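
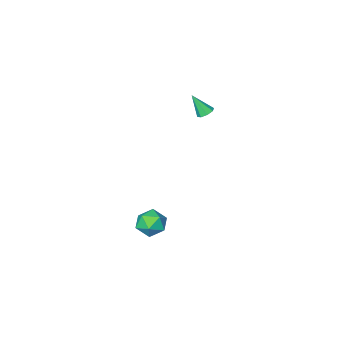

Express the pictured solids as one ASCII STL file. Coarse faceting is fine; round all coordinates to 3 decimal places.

solid 
facet normal -0.352 0.420 -0.836
outer loop
vertex -3.528 -3.649 2.541
vertex -3.973 -3.56 2.773
vertex -3.537 -3.302 2.719
endloop
endfacet
facet normal 0.999 0.035 -0.017
outer loop
vertex -3.528 -3.649 2.541
vertex -3.537 -3.302 2.719
vertex -3.487 -4.14 3.927
endloop
endfacet
facet normal -0.353 0.421 -0.836
outer loop
vertex -3.537 -3.302 2.719
vertex -3.973 -3.56 2.773
vertex -3.801 -3.106 2.929
endloop
endfacet
facet normal 0.726 0.579 0.372
outer loop
vertex -3.537 -3.302 2.719
vertex -3.801 -3.106 2.929
vertex -3.487 -4.14 3.927
endloop
endfacet
facet normal -0.350 0.420 -0.837
outer loop
vertex -3.801 -3.106 2.929
vertex -3.973 -3.56 2.773
vertex -4.167 -3.176 3.047
endloop
endfacet
facet normal 0.091 0.706 0.702
outer loop
vertex -3.801 -3.106 2.929
vertex -4.167 -3.176 3.047
vertex -3.487 -4.14 3.927
endloop
endfacet
facet normal -0.352 0.419 -0.837
outer loop
vertex -4.167 -3.176 3.047
vertex -3.973 -3.56 2.773
vertex -4.418 -3.471 3.005
endloop
endfacet
facet normal -0.528 0.338 0.779
outer loop
vertex -4.167 -3.176 3.047
vertex -4.418 -3.471 3.005
vertex -3.487 -4.14 3.927
endloop
endfacet
facet normal -0.352 0.420 -0.837
outer loop
vertex -4.418 -3.471 3.005
vertex -3.973 -3.56 2.773
vertex -4.41 -3.819 2.827
endloop
endfacet
facet normal -0.772 -0.304 0.559
outer loop
vertex -4.418 -3.471 3.005
vertex -4.41 -3.819 2.827
vertex -3.487 -4.14 3.927
endloop
endfacet
facet normal -0.353 0.421 -0.836
outer loop
vertex -4.41 -3.819 2.827
vertex -3.973 -3.56 2.773
vertex -4.145 -4.014 2.617
endloop
endfacet
facet normal -0.495 -0.853 0.167
outer loop
vertex -4.41 -3.819 2.827
vertex -4.145 -4.014 2.617
vertex -3.487 -4.14 3.927
endloop
endfacet
facet normal -0.351 0.420 -0.837
outer loop
vertex -4.145 -4.014 2.617
vertex -3.973 -3.56 2.773
vertex -3.78 -3.944 2.499
endloop
endfacet
facet normal 0.135 -0.978 -0.162
outer loop
vertex -4.145 -4.014 2.617
vertex -3.78 -3.944 2.499
vertex -3.487 -4.14 3.927
endloop
endfacet
facet normal -0.352 0.420 -0.836
outer loop
vertex -3.78 -3.944 2.499
vertex -3.973 -3.56 2.773
vertex -3.528 -3.649 2.541
endloop
endfacet
facet normal 0.755 -0.611 -0.239
outer loop
vertex -3.78 -3.944 2.499
vertex -3.528 -3.649 2.541
vertex -3.487 -4.14 3.927
endloop
endfacet
facet normal 0.280 0.908 -0.310
outer loop
vertex 0.13 -2.354 -4.671
vertex -0.537 -1.972 -4.155
vertex 0.305 -2.109 -3.796
endloop
endfacet
facet normal 0.836 0.461 -0.296
outer loop
vertex 0.13 -2.354 -4.671
vertex 0.305 -2.109 -3.796
vertex 0.63 -2.91 -4.126
endloop
endfacet
facet normal 0.686 -0.092 -0.722
outer loop
vertex 0.13 -2.354 -4.671
vertex 0.63 -2.91 -4.126
vertex -0.011 -3.268 -4.689
endloop
endfacet
facet normal 0.036 0.014 -0.999
outer loop
vertex 0.13 -2.354 -4.671
vertex -0.011 -3.268 -4.689
vertex -0.732 -2.689 -4.707
endloop
endfacet
facet normal -0.214 0.632 -0.745
outer loop
vertex 0.13 -2.354 -4.671
vertex -0.732 -2.689 -4.707
vertex -0.537 -1.972 -4.155
endloop
endfacet
facet normal 0.904 0.215 0.370
outer loop
vertex 0.63 -2.91 -4.126
vertex 0.305 -2.109 -3.796
vertex 0.272 -2.871 -3.273
endloop
endfacet
facet normal 0.005 0.938 0.347
outer loop
vertex 0.305 -2.109 -3.796
vertex -0.537 -1.972 -4.155
vertex -0.449 -2.292 -3.291
endloop
endfacet
facet normal -0.795 0.491 -0.356
outer loop
vertex -0.537 -1.972 -4.155
vertex -0.732 -2.689 -4.707
vertex -1.09 -2.65 -3.854
endloop
endfacet
facet normal -0.390 -0.510 -0.767
outer loop
vertex -0.732 -2.689 -4.707
vertex -0.011 -3.268 -4.689
vertex -0.765 -3.451 -4.184
endloop
endfacet
facet normal 0.660 -0.680 -0.319
outer loop
vertex -0.011 -3.268 -4.689
vertex 0.63 -2.91 -4.126
vertex 0.077 -3.588 -3.825
endloop
endfacet
facet normal -0.036 -0.014 0.999
outer loop
vertex -0.59 -3.206 -3.309
vertex 0.272 -2.871 -3.273
vertex -0.449 -2.292 -3.291
endloop
endfacet
facet normal -0.686 0.092 0.722
outer loop
vertex -0.59 -3.206 -3.309
vertex -0.449 -2.292 -3.291
vertex -1.09 -2.65 -3.854
endloop
endfacet
facet normal -0.836 -0.461 0.296
outer loop
vertex -0.59 -3.206 -3.309
vertex -1.09 -2.65 -3.854
vertex -0.765 -3.451 -4.184
endloop
endfacet
facet normal -0.280 -0.908 0.310
outer loop
vertex -0.59 -3.206 -3.309
vertex -0.765 -3.451 -4.184
vertex 0.077 -3.588 -3.825
endloop
endfacet
facet normal 0.214 -0.632 0.745
outer loop
vertex -0.59 -3.206 -3.309
vertex 0.077 -3.588 -3.825
vertex 0.272 -2.871 -3.273
endloop
endfacet
facet normal 0.390 0.510 0.767
outer loop
vertex -0.449 -2.292 -3.291
vertex 0.272 -2.871 -3.273
vertex 0.305 -2.109 -3.796
endloop
endfacet
facet normal -0.660 0.680 0.319
outer loop
vertex -1.09 -2.65 -3.854
vertex -0.449 -2.292 -3.291
vertex -0.537 -1.972 -4.155
endloop
endfacet
facet normal -0.904 -0.215 -0.370
outer loop
vertex -0.765 -3.451 -4.184
vertex -1.09 -2.65 -3.854
vertex -0.732 -2.689 -4.707
endloop
endfacet
facet normal -0.005 -0.938 -0.347
outer loop
vertex 0.077 -3.588 -3.825
vertex -0.765 -3.451 -4.184
vertex -0.011 -3.268 -4.689
endloop
endfacet
facet normal 0.795 -0.491 0.356
outer loop
vertex 0.272 -2.871 -3.273
vertex 0.077 -3.588 -3.825
vertex 0.63 -2.91 -4.126
endloop
endfacet

endsolid


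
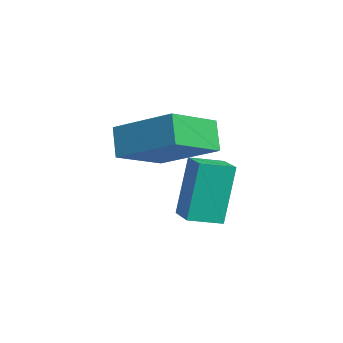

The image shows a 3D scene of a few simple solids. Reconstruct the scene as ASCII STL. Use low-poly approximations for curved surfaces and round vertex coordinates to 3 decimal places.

solid 
facet normal -0.538 0.027 0.843
outer loop
vertex 2.093 1.811 -0.102
vertex 1.201 3.148 -0.715
vertex 0.77 0.56 -0.906
endloop
endfacet
facet normal 0.518 -0.777 0.357
outer loop
vertex 1.319 0.532 -1.765
vertex 2.093 1.811 -0.102
vertex 0.77 0.56 -0.906
endloop
endfacet
facet normal -0.538 0.027 0.843
outer loop
vertex 0.77 0.56 -0.906
vertex 1.201 3.148 -0.715
vertex -0.122 1.897 -1.519
endloop
endfacet
facet normal -0.664 -0.629 -0.404
outer loop
vertex -0.122 1.897 -1.519
vertex 1.319 0.532 -1.765
vertex 0.77 0.56 -0.906
endloop
endfacet
facet normal 0.664 0.629 0.404
outer loop
vertex 2.093 1.811 -0.102
vertex 1.75 3.12 -1.574
vertex 1.201 3.148 -0.715
endloop
endfacet
facet normal 0.518 -0.777 0.357
outer loop
vertex 2.642 1.783 -0.961
vertex 2.093 1.811 -0.102
vertex 1.319 0.532 -1.765
endloop
endfacet
facet normal 0.664 0.629 0.404
outer loop
vertex 2.642 1.783 -0.961
vertex 1.75 3.12 -1.574
vertex 2.093 1.811 -0.102
endloop
endfacet
facet normal -0.518 0.777 -0.357
outer loop
vertex 1.201 3.148 -0.715
vertex 1.75 3.12 -1.574
vertex -0.122 1.897 -1.519
endloop
endfacet
facet normal -0.664 -0.629 -0.404
outer loop
vertex 0.427 1.869 -2.378
vertex 1.319 0.532 -1.765
vertex -0.122 1.897 -1.519
endloop
endfacet
facet normal -0.518 0.777 -0.357
outer loop
vertex -0.122 1.897 -1.519
vertex 1.75 3.12 -1.574
vertex 0.427 1.869 -2.378
endloop
endfacet
facet normal 0.538 -0.027 -0.843
outer loop
vertex 0.427 1.869 -2.378
vertex 2.642 1.783 -0.961
vertex 1.319 0.532 -1.765
endloop
endfacet
facet normal 0.538 -0.027 -0.843
outer loop
vertex 1.75 3.12 -1.574
vertex 2.642 1.783 -0.961
vertex 0.427 1.869 -2.378
endloop
endfacet
facet normal -0.988 -0.042 -0.145
outer loop
vertex 0.207 2.638 -2.301
vertex 0.196 3.606 -2.507
vertex 0.497 2.246 -4.158
endloop
endfacet
facet normal 0.011 -0.978 0.208
outer loop
vertex 1.624 2.294 -3.993
vertex 0.207 2.638 -2.301
vertex 0.497 2.246 -4.158
endloop
endfacet
facet normal -0.988 -0.042 -0.145
outer loop
vertex 0.497 2.246 -4.158
vertex 0.196 3.606 -2.507
vertex 0.486 3.214 -4.364
endloop
endfacet
facet normal 0.150 -0.204 -0.967
outer loop
vertex 0.486 3.214 -4.364
vertex 1.624 2.294 -3.993
vertex 0.497 2.246 -4.158
endloop
endfacet
facet normal -0.150 0.204 0.967
outer loop
vertex 0.207 2.638 -2.301
vertex 1.323 3.654 -2.342
vertex 0.196 3.606 -2.507
endloop
endfacet
facet normal 0.011 -0.978 0.208
outer loop
vertex 1.334 2.686 -2.136
vertex 0.207 2.638 -2.301
vertex 1.624 2.294 -3.993
endloop
endfacet
facet normal -0.150 0.204 0.967
outer loop
vertex 1.334 2.686 -2.136
vertex 1.323 3.654 -2.342
vertex 0.207 2.638 -2.301
endloop
endfacet
facet normal -0.011 0.978 -0.208
outer loop
vertex 0.196 3.606 -2.507
vertex 1.323 3.654 -2.342
vertex 0.486 3.214 -4.364
endloop
endfacet
facet normal 0.150 -0.204 -0.967
outer loop
vertex 1.613 3.262 -4.199
vertex 1.624 2.294 -3.993
vertex 0.486 3.214 -4.364
endloop
endfacet
facet normal -0.011 0.978 -0.208
outer loop
vertex 0.486 3.214 -4.364
vertex 1.323 3.654 -2.342
vertex 1.613 3.262 -4.199
endloop
endfacet
facet normal 0.988 0.042 0.145
outer loop
vertex 1.613 3.262 -4.199
vertex 1.334 2.686 -2.136
vertex 1.624 2.294 -3.993
endloop
endfacet
facet normal 0.988 0.042 0.145
outer loop
vertex 1.323 3.654 -2.342
vertex 1.334 2.686 -2.136
vertex 1.613 3.262 -4.199
endloop
endfacet

endsolid


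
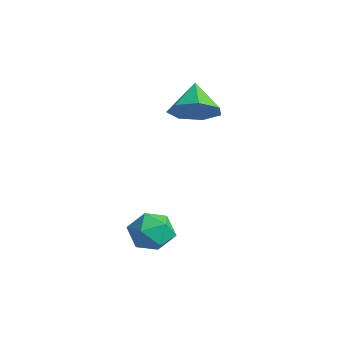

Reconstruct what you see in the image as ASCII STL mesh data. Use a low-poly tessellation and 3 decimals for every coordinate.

solid 
facet normal 0.652 -0.368 -0.663
outer loop
vertex -2.475 2.963 1.822
vertex -3.116 2.426 1.489
vertex -2.898 3.263 1.239
endloop
endfacet
facet normal 0.096 0.912 0.400
outer loop
vertex -2.475 2.963 1.822
vertex -2.898 3.263 1.239
vertex -3.944 2.894 2.331
endloop
endfacet
facet normal 0.653 -0.368 -0.662
outer loop
vertex -2.898 3.263 1.239
vertex -3.116 2.426 1.489
vertex -3.485 2.933 0.844
endloop
endfacet
facet normal -0.430 0.896 -0.109
outer loop
vertex -2.898 3.263 1.239
vertex -3.485 2.933 0.844
vertex -3.944 2.894 2.331
endloop
endfacet
facet normal 0.653 -0.368 -0.662
outer loop
vertex -3.485 2.933 0.844
vertex -3.116 2.426 1.489
vertex -3.794 2.221 0.935
endloop
endfacet
facet normal -0.896 0.355 -0.267
outer loop
vertex -3.485 2.933 0.844
vertex -3.794 2.221 0.935
vertex -3.944 2.894 2.331
endloop
endfacet
facet normal 0.652 -0.368 -0.662
outer loop
vertex -3.794 2.221 0.935
vertex -3.116 2.426 1.489
vertex -3.592 1.664 1.444
endloop
endfacet
facet normal -0.952 -0.304 0.045
outer loop
vertex -3.794 2.221 0.935
vertex -3.592 1.664 1.444
vertex -3.944 2.894 2.331
endloop
endfacet
facet normal 0.652 -0.368 -0.662
outer loop
vertex -3.592 1.664 1.444
vertex -3.116 2.426 1.489
vertex -3.031 1.681 1.987
endloop
endfacet
facet normal -0.555 -0.585 0.591
outer loop
vertex -3.592 1.664 1.444
vertex -3.031 1.681 1.987
vertex -3.944 2.894 2.331
endloop
endfacet
facet normal 0.652 -0.368 -0.662
outer loop
vertex -3.031 1.681 1.987
vertex -3.116 2.426 1.489
vertex -2.534 2.259 2.155
endloop
endfacet
facet normal -0.004 -0.276 0.961
outer loop
vertex -3.031 1.681 1.987
vertex -2.534 2.259 2.155
vertex -3.944 2.894 2.331
endloop
endfacet
facet normal 0.652 -0.368 -0.662
outer loop
vertex -2.534 2.259 2.155
vertex -3.116 2.426 1.489
vertex -2.475 2.963 1.822
endloop
endfacet
facet normal 0.285 0.390 0.875
outer loop
vertex -2.534 2.259 2.155
vertex -2.475 2.963 1.822
vertex -3.944 2.894 2.331
endloop
endfacet
facet normal -0.605 0.322 0.728
outer loop
vertex 0.285 -0.353 -0.785
vertex -0.263 -0.873 -1.01
vertex 0.276 -1.077 -0.472
endloop
endfacet
facet normal 0.081 0.395 0.915
outer loop
vertex 0.285 -0.353 -0.785
vertex 0.276 -1.077 -0.472
vertex 0.962 -0.744 -0.676
endloop
endfacet
facet normal 0.398 0.810 0.430
outer loop
vertex 0.285 -0.353 -0.785
vertex 0.962 -0.744 -0.676
vertex 0.846 -0.334 -1.34
endloop
endfacet
facet normal -0.090 0.994 -0.057
outer loop
vertex 0.285 -0.353 -0.785
vertex 0.846 -0.334 -1.34
vertex 0.089 -0.414 -1.547
endloop
endfacet
facet normal -0.710 0.693 0.127
outer loop
vertex 0.285 -0.353 -0.785
vertex 0.089 -0.414 -1.547
vertex -0.263 -0.873 -1.01
endloop
endfacet
facet normal 0.385 -0.249 0.889
outer loop
vertex 0.962 -0.744 -0.676
vertex 0.276 -1.077 -0.472
vertex 0.831 -1.506 -0.833
endloop
endfacet
facet normal -0.723 -0.366 0.586
outer loop
vertex 0.276 -1.077 -0.472
vertex -0.263 -0.873 -1.01
vertex 0.074 -1.586 -1.04
endloop
endfacet
facet normal -0.893 0.233 -0.386
outer loop
vertex -0.263 -0.873 -1.01
vertex 0.089 -0.414 -1.547
vertex -0.042 -1.176 -1.704
endloop
endfacet
facet normal 0.111 0.720 -0.685
outer loop
vertex 0.089 -0.414 -1.547
vertex 0.846 -0.334 -1.34
vertex 0.644 -0.843 -1.908
endloop
endfacet
facet normal 0.901 0.422 0.103
outer loop
vertex 0.846 -0.334 -1.34
vertex 0.962 -0.744 -0.676
vertex 1.183 -1.047 -1.37
endloop
endfacet
facet normal 0.090 -0.994 0.057
outer loop
vertex 0.635 -1.567 -1.595
vertex 0.831 -1.506 -0.833
vertex 0.074 -1.586 -1.04
endloop
endfacet
facet normal -0.398 -0.810 -0.430
outer loop
vertex 0.635 -1.567 -1.595
vertex 0.074 -1.586 -1.04
vertex -0.042 -1.176 -1.704
endloop
endfacet
facet normal -0.081 -0.395 -0.915
outer loop
vertex 0.635 -1.567 -1.595
vertex -0.042 -1.176 -1.704
vertex 0.644 -0.843 -1.908
endloop
endfacet
facet normal 0.605 -0.322 -0.728
outer loop
vertex 0.635 -1.567 -1.595
vertex 0.644 -0.843 -1.908
vertex 1.183 -1.047 -1.37
endloop
endfacet
facet normal 0.710 -0.693 -0.127
outer loop
vertex 0.635 -1.567 -1.595
vertex 1.183 -1.047 -1.37
vertex 0.831 -1.506 -0.833
endloop
endfacet
facet normal -0.111 -0.720 0.685
outer loop
vertex 0.074 -1.586 -1.04
vertex 0.831 -1.506 -0.833
vertex 0.276 -1.077 -0.472
endloop
endfacet
facet normal -0.901 -0.422 -0.103
outer loop
vertex -0.042 -1.176 -1.704
vertex 0.074 -1.586 -1.04
vertex -0.263 -0.873 -1.01
endloop
endfacet
facet normal -0.385 0.249 -0.889
outer loop
vertex 0.644 -0.843 -1.908
vertex -0.042 -1.176 -1.704
vertex 0.089 -0.414 -1.547
endloop
endfacet
facet normal 0.723 0.366 -0.586
outer loop
vertex 1.183 -1.047 -1.37
vertex 0.644 -0.843 -1.908
vertex 0.846 -0.334 -1.34
endloop
endfacet
facet normal 0.893 -0.233 0.386
outer loop
vertex 0.831 -1.506 -0.833
vertex 1.183 -1.047 -1.37
vertex 0.962 -0.744 -0.676
endloop
endfacet

endsolid


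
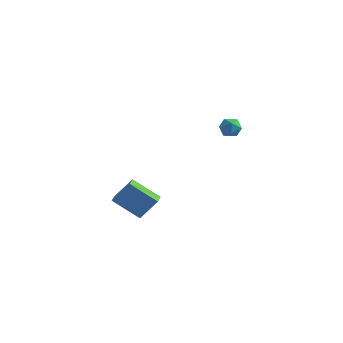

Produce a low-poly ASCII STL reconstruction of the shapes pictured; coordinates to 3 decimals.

solid 
facet normal -0.032 0.919 0.392
outer loop
vertex 0.406 3.476 3.681
vertex -0.175 3.325 3.987
vertex 0.41 3.212 4.3
endloop
endfacet
facet normal 0.643 0.706 0.297
outer loop
vertex 0.406 3.476 3.681
vertex 0.41 3.212 4.3
vertex 0.854 3.001 3.841
endloop
endfacet
facet normal 0.731 0.556 -0.395
outer loop
vertex 0.406 3.476 3.681
vertex 0.854 3.001 3.841
vertex 0.545 2.983 3.244
endloop
endfacet
facet normal 0.111 0.677 -0.728
outer loop
vertex 0.406 3.476 3.681
vertex 0.545 2.983 3.244
vertex -0.091 3.184 3.334
endloop
endfacet
facet normal -0.361 0.901 -0.241
outer loop
vertex 0.406 3.476 3.681
vertex -0.091 3.184 3.334
vertex -0.175 3.325 3.987
endloop
endfacet
facet normal 0.738 0.104 0.666
outer loop
vertex 0.854 3.001 3.841
vertex 0.41 3.212 4.3
vertex 0.551 2.556 4.246
endloop
endfacet
facet normal -0.353 0.449 0.821
outer loop
vertex 0.41 3.212 4.3
vertex -0.175 3.325 3.987
vertex -0.085 2.757 4.336
endloop
endfacet
facet normal -0.886 0.417 -0.204
outer loop
vertex -0.175 3.325 3.987
vertex -0.091 3.184 3.334
vertex -0.394 2.739 3.739
endloop
endfacet
facet normal -0.123 0.055 -0.991
outer loop
vertex -0.091 3.184 3.334
vertex 0.545 2.983 3.244
vertex 0.05 2.528 3.28
endloop
endfacet
facet normal 0.881 -0.138 -0.452
outer loop
vertex 0.545 2.983 3.244
vertex 0.854 3.001 3.841
vertex 0.635 2.415 3.593
endloop
endfacet
facet normal -0.111 -0.677 0.728
outer loop
vertex 0.054 2.264 3.899
vertex 0.551 2.556 4.246
vertex -0.085 2.757 4.336
endloop
endfacet
facet normal -0.731 -0.556 0.395
outer loop
vertex 0.054 2.264 3.899
vertex -0.085 2.757 4.336
vertex -0.394 2.739 3.739
endloop
endfacet
facet normal -0.643 -0.706 -0.297
outer loop
vertex 0.054 2.264 3.899
vertex -0.394 2.739 3.739
vertex 0.05 2.528 3.28
endloop
endfacet
facet normal 0.032 -0.919 -0.392
outer loop
vertex 0.054 2.264 3.899
vertex 0.05 2.528 3.28
vertex 0.635 2.415 3.593
endloop
endfacet
facet normal 0.361 -0.901 0.241
outer loop
vertex 0.054 2.264 3.899
vertex 0.635 2.415 3.593
vertex 0.551 2.556 4.246
endloop
endfacet
facet normal 0.123 -0.055 0.991
outer loop
vertex -0.085 2.757 4.336
vertex 0.551 2.556 4.246
vertex 0.41 3.212 4.3
endloop
endfacet
facet normal -0.881 0.138 0.452
outer loop
vertex -0.394 2.739 3.739
vertex -0.085 2.757 4.336
vertex -0.175 3.325 3.987
endloop
endfacet
facet normal -0.738 -0.104 -0.666
outer loop
vertex 0.05 2.528 3.28
vertex -0.394 2.739 3.739
vertex -0.091 3.184 3.334
endloop
endfacet
facet normal 0.353 -0.449 -0.821
outer loop
vertex 0.635 2.415 3.593
vertex 0.05 2.528 3.28
vertex 0.545 2.983 3.244
endloop
endfacet
facet normal 0.886 -0.417 0.204
outer loop
vertex 0.551 2.556 4.246
vertex 0.635 2.415 3.593
vertex 0.854 3.001 3.841
endloop
endfacet
facet normal -0.436 -0.449 -0.780
outer loop
vertex -0.936 -4.812 0.766
vertex -1.653 -3.771 0.567
vertex 0.296 -4.165 -0.295
endloop
endfacet
facet normal 0.561 -0.813 0.155
outer loop
vertex 0.893 -3.549 0.773
vertex -0.936 -4.812 0.766
vertex 0.296 -4.165 -0.295
endloop
endfacet
facet normal -0.436 -0.450 -0.780
outer loop
vertex 0.296 -4.165 -0.295
vertex -1.653 -3.771 0.567
vertex -0.422 -3.124 -0.494
endloop
endfacet
facet normal 0.704 0.370 -0.607
outer loop
vertex -0.422 -3.124 -0.494
vertex 0.893 -3.549 0.773
vertex 0.296 -4.165 -0.295
endloop
endfacet
facet normal -0.704 -0.369 0.607
outer loop
vertex -0.936 -4.812 0.766
vertex -1.056 -3.155 1.635
vertex -1.653 -3.771 0.567
endloop
endfacet
facet normal 0.561 -0.813 0.155
outer loop
vertex -0.338 -4.196 1.834
vertex -0.936 -4.812 0.766
vertex 0.893 -3.549 0.773
endloop
endfacet
facet normal -0.704 -0.369 0.607
outer loop
vertex -0.338 -4.196 1.834
vertex -1.056 -3.155 1.635
vertex -0.936 -4.812 0.766
endloop
endfacet
facet normal -0.561 0.813 -0.155
outer loop
vertex -1.653 -3.771 0.567
vertex -1.056 -3.155 1.635
vertex -0.422 -3.124 -0.494
endloop
endfacet
facet normal 0.704 0.369 -0.607
outer loop
vertex 0.176 -2.508 0.574
vertex 0.893 -3.549 0.773
vertex -0.422 -3.124 -0.494
endloop
endfacet
facet normal -0.561 0.813 -0.155
outer loop
vertex -0.422 -3.124 -0.494
vertex -1.056 -3.155 1.635
vertex 0.176 -2.508 0.574
endloop
endfacet
facet normal 0.436 0.449 0.780
outer loop
vertex 0.176 -2.508 0.574
vertex -0.338 -4.196 1.834
vertex 0.893 -3.549 0.773
endloop
endfacet
facet normal 0.436 0.450 0.780
outer loop
vertex -1.056 -3.155 1.635
vertex -0.338 -4.196 1.834
vertex 0.176 -2.508 0.574
endloop
endfacet

endsolid


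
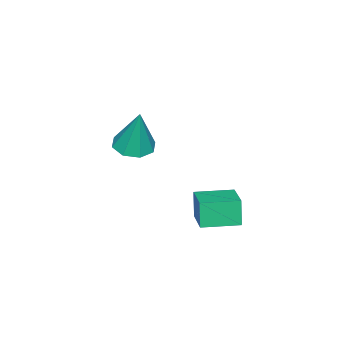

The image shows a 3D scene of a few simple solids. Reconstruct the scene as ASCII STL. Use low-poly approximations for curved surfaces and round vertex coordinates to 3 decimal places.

solid 
facet normal -0.141 -0.234 -0.962
outer loop
vertex -1.248 -1.531 -0.004
vertex -1.822 -2.193 0.241
vertex -1.907 -1.31 0.039
endloop
endfacet
facet normal 0.322 0.941 0.101
outer loop
vertex -1.248 -1.531 -0.004
vertex -1.907 -1.31 0.039
vertex -1.518 -1.687 2.319
endloop
endfacet
facet normal -0.141 -0.234 -0.962
outer loop
vertex -1.907 -1.31 0.039
vertex -1.822 -2.193 0.241
vertex -2.516 -1.606 0.2
endloop
endfacet
facet normal -0.381 0.900 0.214
outer loop
vertex -1.907 -1.31 0.039
vertex -2.516 -1.606 0.2
vertex -1.518 -1.687 2.319
endloop
endfacet
facet normal -0.142 -0.235 -0.962
outer loop
vertex -2.516 -1.606 0.2
vertex -1.822 -2.193 0.241
vertex -2.719 -2.246 0.386
endloop
endfacet
facet normal -0.831 0.381 0.406
outer loop
vertex -2.516 -1.606 0.2
vertex -2.719 -2.246 0.386
vertex -1.518 -1.687 2.319
endloop
endfacet
facet normal -0.142 -0.234 -0.962
outer loop
vertex -2.719 -2.246 0.386
vertex -1.822 -2.193 0.241
vertex -2.397 -2.855 0.487
endloop
endfacet
facet normal -0.765 -0.311 0.565
outer loop
vertex -2.719 -2.246 0.386
vertex -2.397 -2.855 0.487
vertex -1.518 -1.687 2.319
endloop
endfacet
facet normal -0.141 -0.235 -0.962
outer loop
vertex -2.397 -2.855 0.487
vertex -1.822 -2.193 0.241
vertex -1.738 -3.076 0.444
endloop
endfacet
facet normal -0.220 -0.771 0.597
outer loop
vertex -2.397 -2.855 0.487
vertex -1.738 -3.076 0.444
vertex -1.518 -1.687 2.319
endloop
endfacet
facet normal -0.142 -0.235 -0.962
outer loop
vertex -1.738 -3.076 0.444
vertex -1.822 -2.193 0.241
vertex -1.128 -2.78 0.282
endloop
endfacet
facet normal 0.483 -0.730 0.484
outer loop
vertex -1.738 -3.076 0.444
vertex -1.128 -2.78 0.282
vertex -1.518 -1.687 2.319
endloop
endfacet
facet normal -0.141 -0.234 -0.962
outer loop
vertex -1.128 -2.78 0.282
vertex -1.822 -2.193 0.241
vertex -0.925 -2.14 0.097
endloop
endfacet
facet normal 0.933 -0.211 0.292
outer loop
vertex -1.128 -2.78 0.282
vertex -0.925 -2.14 0.097
vertex -1.518 -1.687 2.319
endloop
endfacet
facet normal -0.141 -0.234 -0.962
outer loop
vertex -0.925 -2.14 0.097
vertex -1.822 -2.193 0.241
vertex -1.248 -1.531 -0.004
endloop
endfacet
facet normal 0.866 0.482 0.133
outer loop
vertex -0.925 -2.14 0.097
vertex -1.248 -1.531 -0.004
vertex -1.518 -1.687 2.319
endloop
endfacet
facet normal -0.755 -0.621 -0.210
outer loop
vertex -0.871 1.156 -0.929
vertex -1.898 2.409 -0.945
vertex -0.661 1.313 -2.151
endloop
endfacet
facet normal 0.634 -0.773 0.010
outer loop
vertex 0.478 2.251 -1.835
vertex -0.871 1.156 -0.929
vertex -0.661 1.313 -2.151
endloop
endfacet
facet normal -0.755 -0.622 -0.209
outer loop
vertex -0.661 1.313 -2.151
vertex -1.898 2.409 -0.945
vertex -1.688 2.565 -2.167
endloop
endfacet
facet normal 0.168 0.125 -0.978
outer loop
vertex -1.688 2.565 -2.167
vertex 0.478 2.251 -1.835
vertex -0.661 1.313 -2.151
endloop
endfacet
facet normal -0.168 -0.125 0.978
outer loop
vertex -0.871 1.156 -0.929
vertex -0.759 3.347 -0.629
vertex -1.898 2.409 -0.945
endloop
endfacet
facet normal 0.634 -0.773 0.010
outer loop
vertex 0.268 2.095 -0.613
vertex -0.871 1.156 -0.929
vertex 0.478 2.251 -1.835
endloop
endfacet
facet normal -0.168 -0.125 0.978
outer loop
vertex 0.268 2.095 -0.613
vertex -0.759 3.347 -0.629
vertex -0.871 1.156 -0.929
endloop
endfacet
facet normal -0.634 0.773 -0.010
outer loop
vertex -1.898 2.409 -0.945
vertex -0.759 3.347 -0.629
vertex -1.688 2.565 -2.167
endloop
endfacet
facet normal 0.168 0.125 -0.978
outer loop
vertex -0.549 3.504 -1.851
vertex 0.478 2.251 -1.835
vertex -1.688 2.565 -2.167
endloop
endfacet
facet normal -0.634 0.773 -0.010
outer loop
vertex -1.688 2.565 -2.167
vertex -0.759 3.347 -0.629
vertex -0.549 3.504 -1.851
endloop
endfacet
facet normal 0.755 0.621 0.209
outer loop
vertex -0.549 3.504 -1.851
vertex 0.268 2.095 -0.613
vertex 0.478 2.251 -1.835
endloop
endfacet
facet normal 0.755 0.622 0.210
outer loop
vertex -0.759 3.347 -0.629
vertex 0.268 2.095 -0.613
vertex -0.549 3.504 -1.851
endloop
endfacet

endsolid


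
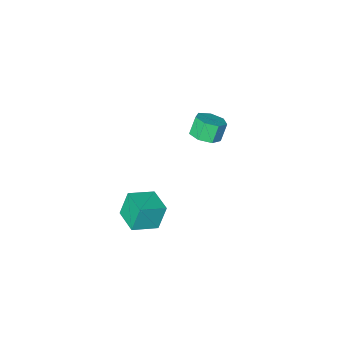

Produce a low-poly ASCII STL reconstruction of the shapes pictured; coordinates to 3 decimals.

solid 
facet normal 0.431 0.150 -0.890
outer loop
vertex -2.819 -1.812 2.936
vertex -3.564 -2.254 2.501
vertex -3.458 -1.313 2.711
endloop
endfacet
facet normal 0.488 0.791 0.370
outer loop
vertex -2.819 -1.812 2.936
vertex -3.458 -1.313 2.711
vertex -3.371 -2.004 4.075
endloop
endfacet
facet normal 0.488 0.791 0.370
outer loop
vertex -3.371 -2.004 4.075
vertex -3.458 -1.313 2.711
vertex -4.01 -1.505 3.85
endloop
endfacet
facet normal -0.431 -0.151 0.890
outer loop
vertex -3.371 -2.004 4.075
vertex -4.01 -1.505 3.85
vertex -4.116 -2.446 3.639
endloop
endfacet
facet normal 0.432 0.150 -0.890
outer loop
vertex -3.458 -1.313 2.711
vertex -3.564 -2.254 2.501
vertex -4.177 -1.522 2.327
endloop
endfacet
facet normal -0.289 0.957 0.021
outer loop
vertex -3.458 -1.313 2.711
vertex -4.177 -1.522 2.327
vertex -4.01 -1.505 3.85
endloop
endfacet
facet normal -0.289 0.957 0.021
outer loop
vertex -4.01 -1.505 3.85
vertex -4.177 -1.522 2.327
vertex -4.729 -1.714 3.466
endloop
endfacet
facet normal -0.431 -0.151 0.890
outer loop
vertex -4.01 -1.505 3.85
vertex -4.729 -1.714 3.466
vertex -4.116 -2.446 3.639
endloop
endfacet
facet normal 0.431 0.150 -0.890
outer loop
vertex -4.177 -1.522 2.327
vertex -3.564 -2.254 2.501
vertex -4.435 -2.283 2.074
endloop
endfacet
facet normal -0.849 0.402 -0.344
outer loop
vertex -4.177 -1.522 2.327
vertex -4.435 -2.283 2.074
vertex -4.729 -1.714 3.466
endloop
endfacet
facet normal -0.849 0.402 -0.344
outer loop
vertex -4.729 -1.714 3.466
vertex -4.435 -2.283 2.074
vertex -4.987 -2.475 3.213
endloop
endfacet
facet normal -0.430 -0.150 0.890
outer loop
vertex -4.729 -1.714 3.466
vertex -4.987 -2.475 3.213
vertex -4.116 -2.446 3.639
endloop
endfacet
facet normal 0.431 0.151 -0.890
outer loop
vertex -4.435 -2.283 2.074
vertex -3.564 -2.254 2.501
vertex -4.037 -3.021 2.142
endloop
endfacet
facet normal -0.768 -0.456 -0.449
outer loop
vertex -4.435 -2.283 2.074
vertex -4.037 -3.021 2.142
vertex -4.987 -2.475 3.213
endloop
endfacet
facet normal -0.768 -0.456 -0.449
outer loop
vertex -4.987 -2.475 3.213
vertex -4.037 -3.021 2.142
vertex -4.589 -3.213 3.281
endloop
endfacet
facet normal -0.430 -0.150 0.890
outer loop
vertex -4.987 -2.475 3.213
vertex -4.589 -3.213 3.281
vertex -4.116 -2.446 3.639
endloop
endfacet
facet normal 0.431 0.151 -0.890
outer loop
vertex -4.037 -3.021 2.142
vertex -3.564 -2.254 2.501
vertex -3.283 -3.182 2.48
endloop
endfacet
facet normal -0.110 -0.970 -0.217
outer loop
vertex -4.037 -3.021 2.142
vertex -3.283 -3.182 2.48
vertex -4.589 -3.213 3.281
endloop
endfacet
facet normal -0.110 -0.970 -0.217
outer loop
vertex -4.589 -3.213 3.281
vertex -3.283 -3.182 2.48
vertex -3.835 -3.374 3.619
endloop
endfacet
facet normal -0.431 -0.150 0.890
outer loop
vertex -4.589 -3.213 3.281
vertex -3.835 -3.374 3.619
vertex -4.116 -2.446 3.639
endloop
endfacet
facet normal 0.431 0.151 -0.890
outer loop
vertex -3.283 -3.182 2.48
vertex -3.564 -2.254 2.501
vertex -2.741 -2.644 2.834
endloop
endfacet
facet normal 0.632 -0.754 0.179
outer loop
vertex -3.283 -3.182 2.48
vertex -2.741 -2.644 2.834
vertex -3.835 -3.374 3.619
endloop
endfacet
facet normal 0.632 -0.754 0.179
outer loop
vertex -3.835 -3.374 3.619
vertex -2.741 -2.644 2.834
vertex -3.293 -2.836 3.973
endloop
endfacet
facet normal -0.432 -0.150 0.889
outer loop
vertex -3.835 -3.374 3.619
vertex -3.293 -2.836 3.973
vertex -4.116 -2.446 3.639
endloop
endfacet
facet normal 0.431 0.149 -0.890
outer loop
vertex -2.741 -2.644 2.834
vertex -3.564 -2.254 2.501
vertex -2.819 -1.812 2.936
endloop
endfacet
facet normal 0.897 0.030 0.440
outer loop
vertex -2.741 -2.644 2.834
vertex -2.819 -1.812 2.936
vertex -3.293 -2.836 3.973
endloop
endfacet
facet normal 0.897 0.030 0.440
outer loop
vertex -3.293 -2.836 3.973
vertex -2.819 -1.812 2.936
vertex -3.371 -2.004 4.075
endloop
endfacet
facet normal -0.432 -0.150 0.889
outer loop
vertex -3.293 -2.836 3.973
vertex -3.371 -2.004 4.075
vertex -4.116 -2.446 3.639
endloop
endfacet
facet normal -0.935 0.133 -0.328
outer loop
vertex 2.106 1.457 3.778
vertex 2.309 3.063 3.849
vertex 2.648 1.456 2.23
endloop
endfacet
facet normal -0.125 -0.991 -0.043
outer loop
vertex 4.191 1.237 2.771
vertex 2.106 1.457 3.778
vertex 2.648 1.456 2.23
endloop
endfacet
facet normal -0.935 0.133 -0.328
outer loop
vertex 2.648 1.456 2.23
vertex 2.309 3.063 3.849
vertex 2.851 3.062 2.301
endloop
endfacet
facet normal 0.331 -0.000 -0.944
outer loop
vertex 2.851 3.062 2.301
vertex 4.191 1.237 2.771
vertex 2.648 1.456 2.23
endloop
endfacet
facet normal -0.331 0.000 0.944
outer loop
vertex 2.106 1.457 3.778
vertex 3.852 2.844 4.39
vertex 2.309 3.063 3.849
endloop
endfacet
facet normal -0.125 -0.991 -0.043
outer loop
vertex 3.649 1.238 4.319
vertex 2.106 1.457 3.778
vertex 4.191 1.237 2.771
endloop
endfacet
facet normal -0.331 0.000 0.944
outer loop
vertex 3.649 1.238 4.319
vertex 3.852 2.844 4.39
vertex 2.106 1.457 3.778
endloop
endfacet
facet normal 0.125 0.991 0.043
outer loop
vertex 2.309 3.063 3.849
vertex 3.852 2.844 4.39
vertex 2.851 3.062 2.301
endloop
endfacet
facet normal 0.331 -0.000 -0.944
outer loop
vertex 4.394 2.843 2.842
vertex 4.191 1.237 2.771
vertex 2.851 3.062 2.301
endloop
endfacet
facet normal 0.125 0.991 0.043
outer loop
vertex 2.851 3.062 2.301
vertex 3.852 2.844 4.39
vertex 4.394 2.843 2.842
endloop
endfacet
facet normal 0.935 -0.133 0.328
outer loop
vertex 4.394 2.843 2.842
vertex 3.649 1.238 4.319
vertex 4.191 1.237 2.771
endloop
endfacet
facet normal 0.935 -0.133 0.328
outer loop
vertex 3.852 2.844 4.39
vertex 3.649 1.238 4.319
vertex 4.394 2.843 2.842
endloop
endfacet

endsolid


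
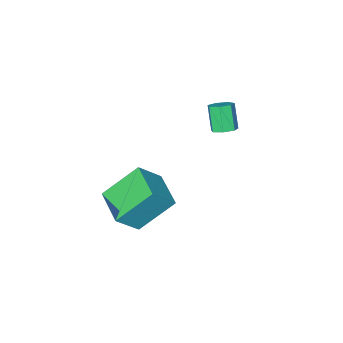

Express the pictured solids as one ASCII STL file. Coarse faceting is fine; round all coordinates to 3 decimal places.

solid 
facet normal -0.671 0.288 0.684
outer loop
vertex 3.48 1.749 -0.218
vertex 3.958 3.456 -0.468
vertex 2.407 1.887 -1.329
endloop
endfacet
facet normal -0.267 -0.954 0.139
outer loop
vertex 3.862 1.264 -2.812
vertex 3.48 1.749 -0.218
vertex 2.407 1.887 -1.329
endloop
endfacet
facet normal -0.671 0.288 0.684
outer loop
vertex 2.407 1.887 -1.329
vertex 3.958 3.456 -0.468
vertex 2.885 3.594 -1.578
endloop
endfacet
facet normal -0.692 0.089 -0.716
outer loop
vertex 2.885 3.594 -1.578
vertex 3.862 1.264 -2.812
vertex 2.407 1.887 -1.329
endloop
endfacet
facet normal 0.692 -0.089 0.716
outer loop
vertex 3.48 1.749 -0.218
vertex 5.413 2.833 -1.951
vertex 3.958 3.456 -0.468
endloop
endfacet
facet normal -0.267 -0.954 0.139
outer loop
vertex 4.935 1.126 -1.702
vertex 3.48 1.749 -0.218
vertex 3.862 1.264 -2.812
endloop
endfacet
facet normal 0.692 -0.089 0.716
outer loop
vertex 4.935 1.126 -1.702
vertex 5.413 2.833 -1.951
vertex 3.48 1.749 -0.218
endloop
endfacet
facet normal 0.267 0.954 -0.139
outer loop
vertex 3.958 3.456 -0.468
vertex 5.413 2.833 -1.951
vertex 2.885 3.594 -1.578
endloop
endfacet
facet normal -0.692 0.089 -0.716
outer loop
vertex 4.34 2.971 -3.062
vertex 3.862 1.264 -2.812
vertex 2.885 3.594 -1.578
endloop
endfacet
facet normal 0.267 0.954 -0.139
outer loop
vertex 2.885 3.594 -1.578
vertex 5.413 2.833 -1.951
vertex 4.34 2.971 -3.062
endloop
endfacet
facet normal 0.670 -0.288 -0.684
outer loop
vertex 4.34 2.971 -3.062
vertex 4.935 1.126 -1.702
vertex 3.862 1.264 -2.812
endloop
endfacet
facet normal 0.671 -0.288 -0.684
outer loop
vertex 5.413 2.833 -1.951
vertex 4.935 1.126 -1.702
vertex 4.34 2.971 -3.062
endloop
endfacet
facet normal 0.200 0.477 -0.856
outer loop
vertex -0.512 1.526 0.013
vertex -0.887 1.967 0.171
vertex -0.299 1.918 0.281
endloop
endfacet
facet normal 0.890 -0.453 -0.044
outer loop
vertex -0.512 1.526 0.013
vertex -0.299 1.918 0.281
vertex -0.779 0.891 1.151
endloop
endfacet
facet normal 0.890 -0.453 -0.044
outer loop
vertex -0.779 0.891 1.151
vertex -0.299 1.918 0.281
vertex -0.566 1.283 1.419
endloop
endfacet
facet normal -0.201 -0.476 0.856
outer loop
vertex -0.779 0.891 1.151
vertex -0.566 1.283 1.419
vertex -1.153 1.333 1.309
endloop
endfacet
facet normal 0.200 0.478 -0.856
outer loop
vertex -0.299 1.918 0.281
vertex -0.887 1.967 0.171
vertex -0.528 2.347 0.467
endloop
endfacet
facet normal 0.875 0.305 0.375
outer loop
vertex -0.299 1.918 0.281
vertex -0.528 2.347 0.467
vertex -0.566 1.283 1.419
endloop
endfacet
facet normal 0.875 0.305 0.375
outer loop
vertex -0.566 1.283 1.419
vertex -0.528 2.347 0.467
vertex -0.795 1.712 1.605
endloop
endfacet
facet normal -0.201 -0.478 0.855
outer loop
vertex -0.566 1.283 1.419
vertex -0.795 1.712 1.605
vertex -1.153 1.333 1.309
endloop
endfacet
facet normal 0.200 0.477 -0.856
outer loop
vertex -0.528 2.347 0.467
vertex -0.887 1.967 0.171
vertex -1.027 2.49 0.43
endloop
endfacet
facet normal 0.201 0.835 0.513
outer loop
vertex -0.528 2.347 0.467
vertex -1.027 2.49 0.43
vertex -0.795 1.712 1.605
endloop
endfacet
facet normal 0.201 0.835 0.513
outer loop
vertex -0.795 1.712 1.605
vertex -1.027 2.49 0.43
vertex -1.294 1.855 1.568
endloop
endfacet
facet normal -0.200 -0.478 0.855
outer loop
vertex -0.795 1.712 1.605
vertex -1.294 1.855 1.568
vertex -1.153 1.333 1.309
endloop
endfacet
facet normal 0.201 0.477 -0.855
outer loop
vertex -1.027 2.49 0.43
vertex -0.887 1.967 0.171
vertex -1.421 2.24 0.198
endloop
endfacet
facet normal -0.623 0.736 0.265
outer loop
vertex -1.027 2.49 0.43
vertex -1.421 2.24 0.198
vertex -1.294 1.855 1.568
endloop
endfacet
facet normal -0.624 0.735 0.264
outer loop
vertex -1.294 1.855 1.568
vertex -1.421 2.24 0.198
vertex -1.687 1.605 1.336
endloop
endfacet
facet normal -0.200 -0.478 0.855
outer loop
vertex -1.294 1.855 1.568
vertex -1.687 1.605 1.336
vertex -1.153 1.333 1.309
endloop
endfacet
facet normal 0.201 0.477 -0.856
outer loop
vertex -1.421 2.24 0.198
vertex -0.887 1.967 0.171
vertex -1.412 1.784 -0.054
endloop
endfacet
facet normal -0.980 0.082 -0.183
outer loop
vertex -1.421 2.24 0.198
vertex -1.412 1.784 -0.054
vertex -1.687 1.605 1.336
endloop
endfacet
facet normal -0.980 0.082 -0.183
outer loop
vertex -1.687 1.605 1.336
vertex -1.412 1.784 -0.054
vertex -1.678 1.149 1.084
endloop
endfacet
facet normal -0.200 -0.477 0.856
outer loop
vertex -1.687 1.605 1.336
vertex -1.678 1.149 1.084
vertex -1.153 1.333 1.309
endloop
endfacet
facet normal 0.200 0.479 -0.855
outer loop
vertex -1.412 1.784 -0.054
vertex -0.887 1.967 0.171
vertex -1.007 1.467 -0.137
endloop
endfacet
facet normal -0.597 -0.633 -0.493
outer loop
vertex -1.412 1.784 -0.054
vertex -1.007 1.467 -0.137
vertex -1.678 1.149 1.084
endloop
endfacet
facet normal -0.597 -0.632 -0.493
outer loop
vertex -1.678 1.149 1.084
vertex -1.007 1.467 -0.137
vertex -1.274 0.832 1.001
endloop
endfacet
facet normal -0.199 -0.478 0.856
outer loop
vertex -1.678 1.149 1.084
vertex -1.274 0.832 1.001
vertex -1.153 1.333 1.309
endloop
endfacet
facet normal 0.202 0.478 -0.855
outer loop
vertex -1.007 1.467 -0.137
vertex -0.887 1.967 0.171
vertex -0.512 1.526 0.013
endloop
endfacet
facet normal 0.235 -0.871 -0.431
outer loop
vertex -1.007 1.467 -0.137
vertex -0.512 1.526 0.013
vertex -1.274 0.832 1.001
endloop
endfacet
facet normal 0.235 -0.871 -0.431
outer loop
vertex -1.274 0.832 1.001
vertex -0.512 1.526 0.013
vertex -0.779 0.891 1.151
endloop
endfacet
facet normal -0.202 -0.477 0.855
outer loop
vertex -1.274 0.832 1.001
vertex -0.779 0.891 1.151
vertex -1.153 1.333 1.309
endloop
endfacet

endsolid


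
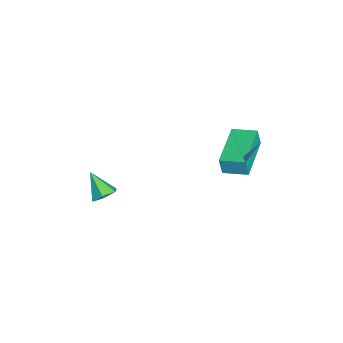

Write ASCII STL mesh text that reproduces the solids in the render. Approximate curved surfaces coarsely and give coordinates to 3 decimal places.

solid 
facet normal -0.974 0.215 0.069
outer loop
vertex 0.765 1.113 4.118
vertex 1.004 2.142 4.29
vertex 0.739 1.254 3.31
endloop
endfacet
facet normal -0.223 -0.961 -0.161
outer loop
vertex 2.716 0.818 3.17
vertex 0.765 1.113 4.118
vertex 0.739 1.254 3.31
endloop
endfacet
facet normal -0.974 0.215 0.069
outer loop
vertex 0.739 1.254 3.31
vertex 1.004 2.142 4.29
vertex 0.978 2.283 3.482
endloop
endfacet
facet normal -0.032 0.172 -0.985
outer loop
vertex 0.978 2.283 3.482
vertex 2.716 0.818 3.17
vertex 0.739 1.254 3.31
endloop
endfacet
facet normal 0.032 -0.172 0.985
outer loop
vertex 0.765 1.113 4.118
vertex 2.981 1.706 4.15
vertex 1.004 2.142 4.29
endloop
endfacet
facet normal -0.223 -0.961 -0.161
outer loop
vertex 2.742 0.677 3.978
vertex 0.765 1.113 4.118
vertex 2.716 0.818 3.17
endloop
endfacet
facet normal 0.032 -0.172 0.985
outer loop
vertex 2.742 0.677 3.978
vertex 2.981 1.706 4.15
vertex 0.765 1.113 4.118
endloop
endfacet
facet normal 0.223 0.961 0.161
outer loop
vertex 1.004 2.142 4.29
vertex 2.981 1.706 4.15
vertex 0.978 2.283 3.482
endloop
endfacet
facet normal -0.032 0.172 -0.985
outer loop
vertex 2.955 1.847 3.342
vertex 2.716 0.818 3.17
vertex 0.978 2.283 3.482
endloop
endfacet
facet normal 0.223 0.961 0.161
outer loop
vertex 0.978 2.283 3.482
vertex 2.981 1.706 4.15
vertex 2.955 1.847 3.342
endloop
endfacet
facet normal 0.974 -0.215 -0.069
outer loop
vertex 2.955 1.847 3.342
vertex 2.742 0.677 3.978
vertex 2.716 0.818 3.17
endloop
endfacet
facet normal 0.974 -0.215 -0.069
outer loop
vertex 2.981 1.706 4.15
vertex 2.742 0.677 3.978
vertex 2.955 1.847 3.342
endloop
endfacet
facet normal 0.462 0.488 -0.740
outer loop
vertex 4.476 -4.123 2.834
vertex 4.097 -3.687 2.885
vertex 4.588 -3.683 3.194
endloop
endfacet
facet normal 0.621 -0.585 0.522
outer loop
vertex 4.476 -4.123 2.834
vertex 4.588 -3.683 3.194
vertex 3.543 -4.273 3.775
endloop
endfacet
facet normal 0.462 0.489 -0.740
outer loop
vertex 4.588 -3.683 3.194
vertex 4.097 -3.687 2.885
vertex 4.209 -3.247 3.246
endloop
endfacet
facet normal 0.376 0.220 0.900
outer loop
vertex 4.588 -3.683 3.194
vertex 4.209 -3.247 3.246
vertex 3.543 -4.273 3.775
endloop
endfacet
facet normal 0.462 0.489 -0.740
outer loop
vertex 4.209 -3.247 3.246
vertex 4.097 -3.687 2.885
vertex 3.718 -3.251 2.937
endloop
endfacet
facet normal -0.423 0.617 0.664
outer loop
vertex 4.209 -3.247 3.246
vertex 3.718 -3.251 2.937
vertex 3.543 -4.273 3.775
endloop
endfacet
facet normal 0.461 0.489 -0.741
outer loop
vertex 3.718 -3.251 2.937
vertex 4.097 -3.687 2.885
vertex 3.606 -3.691 2.577
endloop
endfacet
facet normal -0.977 0.208 0.050
outer loop
vertex 3.718 -3.251 2.937
vertex 3.606 -3.691 2.577
vertex 3.543 -4.273 3.775
endloop
endfacet
facet normal 0.461 0.487 -0.742
outer loop
vertex 3.606 -3.691 2.577
vertex 4.097 -3.687 2.885
vertex 3.984 -4.128 2.525
endloop
endfacet
facet normal -0.733 -0.595 -0.328
outer loop
vertex 3.606 -3.691 2.577
vertex 3.984 -4.128 2.525
vertex 3.543 -4.273 3.775
endloop
endfacet
facet normal 0.461 0.487 -0.742
outer loop
vertex 3.984 -4.128 2.525
vertex 4.097 -3.687 2.885
vertex 4.476 -4.123 2.834
endloop
endfacet
facet normal 0.068 -0.994 -0.091
outer loop
vertex 3.984 -4.128 2.525
vertex 4.476 -4.123 2.834
vertex 3.543 -4.273 3.775
endloop
endfacet

endsolid


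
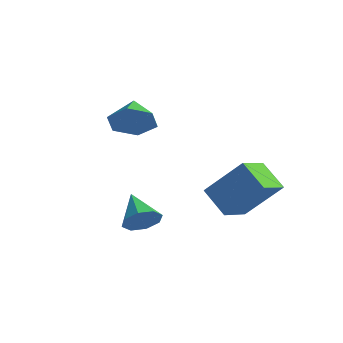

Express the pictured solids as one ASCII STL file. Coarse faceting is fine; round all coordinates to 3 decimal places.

solid 
facet normal 0.806 -0.344 -0.482
outer loop
vertex 2.796 -2.568 -3.601
vertex 2.422 -2.708 -4.126
vertex 2.766 -2.182 -3.926
endloop
endfacet
facet normal 0.182 0.642 0.745
outer loop
vertex 2.796 -2.568 -3.601
vertex 2.766 -2.182 -3.926
vertex 1.398 -2.272 -3.514
endloop
endfacet
facet normal 0.806 -0.343 -0.483
outer loop
vertex 2.766 -2.182 -3.926
vertex 2.422 -2.708 -4.126
vertex 2.534 -2.105 -4.368
endloop
endfacet
facet normal -0.011 0.984 0.177
outer loop
vertex 2.766 -2.182 -3.926
vertex 2.534 -2.105 -4.368
vertex 1.398 -2.272 -3.514
endloop
endfacet
facet normal 0.807 -0.343 -0.481
outer loop
vertex 2.534 -2.105 -4.368
vertex 2.422 -2.708 -4.126
vertex 2.237 -2.381 -4.669
endloop
endfacet
facet normal -0.402 0.837 -0.371
outer loop
vertex 2.534 -2.105 -4.368
vertex 2.237 -2.381 -4.669
vertex 1.398 -2.272 -3.514
endloop
endfacet
facet normal 0.805 -0.345 -0.482
outer loop
vertex 2.237 -2.381 -4.669
vertex 2.422 -2.708 -4.126
vertex 2.047 -2.849 -4.651
endloop
endfacet
facet normal -0.762 0.287 -0.581
outer loop
vertex 2.237 -2.381 -4.669
vertex 2.047 -2.849 -4.651
vertex 1.398 -2.272 -3.514
endloop
endfacet
facet normal 0.805 -0.344 -0.483
outer loop
vertex 2.047 -2.849 -4.651
vertex 2.422 -2.708 -4.126
vertex 2.077 -3.235 -4.326
endloop
endfacet
facet normal -0.880 -0.344 -0.328
outer loop
vertex 2.047 -2.849 -4.651
vertex 2.077 -3.235 -4.326
vertex 1.398 -2.272 -3.514
endloop
endfacet
facet normal 0.805 -0.344 -0.483
outer loop
vertex 2.077 -3.235 -4.326
vertex 2.422 -2.708 -4.126
vertex 2.309 -3.312 -3.884
endloop
endfacet
facet normal -0.686 -0.687 0.241
outer loop
vertex 2.077 -3.235 -4.326
vertex 2.309 -3.312 -3.884
vertex 1.398 -2.272 -3.514
endloop
endfacet
facet normal 0.806 -0.344 -0.482
outer loop
vertex 2.309 -3.312 -3.884
vertex 2.422 -2.708 -4.126
vertex 2.606 -3.036 -3.584
endloop
endfacet
facet normal -0.295 -0.539 0.789
outer loop
vertex 2.309 -3.312 -3.884
vertex 2.606 -3.036 -3.584
vertex 1.398 -2.272 -3.514
endloop
endfacet
facet normal 0.806 -0.345 -0.482
outer loop
vertex 2.606 -3.036 -3.584
vertex 2.422 -2.708 -4.126
vertex 2.796 -2.568 -3.601
endloop
endfacet
facet normal 0.064 0.010 0.998
outer loop
vertex 2.606 -3.036 -3.584
vertex 2.796 -2.568 -3.601
vertex 1.398 -2.272 -3.514
endloop
endfacet
facet normal -0.827 0.050 0.560
outer loop
vertex 3.506 0.47 -2.284
vertex 3.247 1.615 -2.769
vertex 2.572 -0.294 -3.593
endloop
endfacet
facet normal 0.203 -0.902 0.381
outer loop
vertex 3.573 -0.355 -4.271
vertex 3.506 0.47 -2.284
vertex 2.572 -0.294 -3.593
endloop
endfacet
facet normal -0.827 0.051 0.560
outer loop
vertex 2.572 -0.294 -3.593
vertex 3.247 1.615 -2.769
vertex 2.314 0.851 -4.077
endloop
endfacet
facet normal -0.524 -0.429 -0.736
outer loop
vertex 2.314 0.851 -4.077
vertex 3.573 -0.355 -4.271
vertex 2.572 -0.294 -3.593
endloop
endfacet
facet normal 0.524 0.430 0.735
outer loop
vertex 3.506 0.47 -2.284
vertex 4.248 1.554 -3.447
vertex 3.247 1.615 -2.769
endloop
endfacet
facet normal 0.204 -0.902 0.381
outer loop
vertex 4.506 0.409 -2.963
vertex 3.506 0.47 -2.284
vertex 3.573 -0.355 -4.271
endloop
endfacet
facet normal 0.525 0.429 0.735
outer loop
vertex 4.506 0.409 -2.963
vertex 4.248 1.554 -3.447
vertex 3.506 0.47 -2.284
endloop
endfacet
facet normal -0.203 0.902 -0.382
outer loop
vertex 3.247 1.615 -2.769
vertex 4.248 1.554 -3.447
vertex 2.314 0.851 -4.077
endloop
endfacet
facet normal -0.525 -0.430 -0.735
outer loop
vertex 3.314 0.79 -4.756
vertex 3.573 -0.355 -4.271
vertex 2.314 0.851 -4.077
endloop
endfacet
facet normal -0.204 0.902 -0.381
outer loop
vertex 2.314 0.851 -4.077
vertex 4.248 1.554 -3.447
vertex 3.314 0.79 -4.756
endloop
endfacet
facet normal 0.827 -0.050 -0.560
outer loop
vertex 3.314 0.79 -4.756
vertex 4.506 0.409 -2.963
vertex 3.573 -0.355 -4.271
endloop
endfacet
facet normal 0.827 -0.051 -0.560
outer loop
vertex 4.248 1.554 -3.447
vertex 4.506 0.409 -2.963
vertex 3.314 0.79 -4.756
endloop
endfacet
facet normal 0.664 -0.627 -0.408
outer loop
vertex 0.652 -0.729 -0.727
vertex 0.052 -1.041 -1.225
vertex 0.512 -0.387 -1.481
endloop
endfacet
facet normal 0.262 0.896 0.358
outer loop
vertex 0.652 -0.729 -0.727
vertex 0.512 -0.387 -1.481
vertex -0.712 -0.319 -0.755
endloop
endfacet
facet normal 0.663 -0.627 -0.409
outer loop
vertex 0.512 -0.387 -1.481
vertex 0.052 -1.041 -1.225
vertex -0.089 -0.698 -1.979
endloop
endfacet
facet normal -0.168 0.914 -0.369
outer loop
vertex 0.512 -0.387 -1.481
vertex -0.089 -0.698 -1.979
vertex -0.712 -0.319 -0.755
endloop
endfacet
facet normal 0.663 -0.626 -0.409
outer loop
vertex -0.089 -0.698 -1.979
vertex 0.052 -1.041 -1.225
vertex -0.549 -1.353 -1.722
endloop
endfacet
facet normal -0.786 0.352 -0.509
outer loop
vertex -0.089 -0.698 -1.979
vertex -0.549 -1.353 -1.722
vertex -0.712 -0.319 -0.755
endloop
endfacet
facet normal 0.663 -0.628 -0.408
outer loop
vertex -0.549 -1.353 -1.722
vertex 0.052 -1.041 -1.225
vertex -0.409 -1.695 -0.968
endloop
endfacet
facet normal -0.971 -0.226 0.078
outer loop
vertex -0.549 -1.353 -1.722
vertex -0.409 -1.695 -0.968
vertex -0.712 -0.319 -0.755
endloop
endfacet
facet normal 0.663 -0.628 -0.407
outer loop
vertex -0.409 -1.695 -0.968
vertex 0.052 -1.041 -1.225
vertex 0.192 -1.383 -0.47
endloop
endfacet
facet normal -0.541 -0.244 0.805
outer loop
vertex -0.409 -1.695 -0.968
vertex 0.192 -1.383 -0.47
vertex -0.712 -0.319 -0.755
endloop
endfacet
facet normal 0.664 -0.627 -0.407
outer loop
vertex 0.192 -1.383 -0.47
vertex 0.052 -1.041 -1.225
vertex 0.652 -0.729 -0.727
endloop
endfacet
facet normal 0.076 0.318 0.945
outer loop
vertex 0.192 -1.383 -0.47
vertex 0.652 -0.729 -0.727
vertex -0.712 -0.319 -0.755
endloop
endfacet

endsolid


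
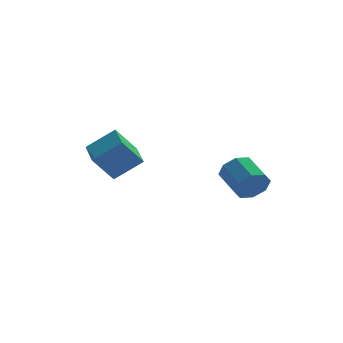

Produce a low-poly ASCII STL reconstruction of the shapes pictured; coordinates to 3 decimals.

solid 
facet normal 0.306 -0.879 -0.366
outer loop
vertex 4.274 -3.344 -2.587
vertex 3.644 -3.207 -3.441
vertex 4.656 -2.956 -3.199
endloop
endfacet
facet normal 0.830 0.057 0.554
outer loop
vertex 4.274 -3.344 -2.587
vertex 4.656 -2.956 -3.199
vertex 3.706 -1.71 -1.905
endloop
endfacet
facet normal 0.831 0.058 0.554
outer loop
vertex 3.706 -1.71 -1.905
vertex 4.656 -2.956 -3.199
vertex 4.087 -1.322 -2.517
endloop
endfacet
facet normal -0.306 0.879 0.367
outer loop
vertex 3.706 -1.71 -1.905
vertex 4.087 -1.322 -2.517
vertex 3.076 -1.573 -2.759
endloop
endfacet
facet normal 0.306 -0.879 -0.366
outer loop
vertex 4.656 -2.956 -3.199
vertex 3.644 -3.207 -3.441
vertex 4.445 -2.715 -3.953
endloop
endfacet
facet normal 0.917 0.376 -0.136
outer loop
vertex 4.656 -2.956 -3.199
vertex 4.445 -2.715 -3.953
vertex 4.087 -1.322 -2.517
endloop
endfacet
facet normal 0.917 0.376 -0.136
outer loop
vertex 4.087 -1.322 -2.517
vertex 4.445 -2.715 -3.953
vertex 3.876 -1.081 -3.271
endloop
endfacet
facet normal -0.306 0.879 0.366
outer loop
vertex 4.087 -1.322 -2.517
vertex 3.876 -1.081 -3.271
vertex 3.076 -1.573 -2.759
endloop
endfacet
facet normal 0.306 -0.879 -0.366
outer loop
vertex 4.445 -2.715 -3.953
vertex 3.644 -3.207 -3.441
vertex 3.765 -2.763 -4.407
endloop
endfacet
facet normal 0.466 0.474 -0.747
outer loop
vertex 4.445 -2.715 -3.953
vertex 3.765 -2.763 -4.407
vertex 3.876 -1.081 -3.271
endloop
endfacet
facet normal 0.466 0.474 -0.747
outer loop
vertex 3.876 -1.081 -3.271
vertex 3.765 -2.763 -4.407
vertex 3.196 -1.128 -3.725
endloop
endfacet
facet normal -0.306 0.879 0.367
outer loop
vertex 3.876 -1.081 -3.271
vertex 3.196 -1.128 -3.725
vertex 3.076 -1.573 -2.759
endloop
endfacet
facet normal 0.305 -0.879 -0.366
outer loop
vertex 3.765 -2.763 -4.407
vertex 3.644 -3.207 -3.441
vertex 3.014 -3.07 -4.295
endloop
endfacet
facet normal -0.258 0.294 -0.920
outer loop
vertex 3.765 -2.763 -4.407
vertex 3.014 -3.07 -4.295
vertex 3.196 -1.128 -3.725
endloop
endfacet
facet normal -0.258 0.294 -0.920
outer loop
vertex 3.196 -1.128 -3.725
vertex 3.014 -3.07 -4.295
vertex 2.446 -1.436 -3.613
endloop
endfacet
facet normal -0.306 0.879 0.367
outer loop
vertex 3.196 -1.128 -3.725
vertex 2.446 -1.436 -3.613
vertex 3.076 -1.573 -2.759
endloop
endfacet
facet normal 0.306 -0.879 -0.367
outer loop
vertex 3.014 -3.07 -4.295
vertex 3.644 -3.207 -3.441
vertex 2.633 -3.458 -3.683
endloop
endfacet
facet normal -0.831 -0.058 -0.554
outer loop
vertex 3.014 -3.07 -4.295
vertex 2.633 -3.458 -3.683
vertex 2.446 -1.436 -3.613
endloop
endfacet
facet normal -0.830 -0.058 -0.555
outer loop
vertex 2.446 -1.436 -3.613
vertex 2.633 -3.458 -3.683
vertex 2.064 -1.824 -3.001
endloop
endfacet
facet normal -0.306 0.879 0.366
outer loop
vertex 2.446 -1.436 -3.613
vertex 2.064 -1.824 -3.001
vertex 3.076 -1.573 -2.759
endloop
endfacet
facet normal 0.306 -0.879 -0.366
outer loop
vertex 2.633 -3.458 -3.683
vertex 3.644 -3.207 -3.441
vertex 2.844 -3.699 -2.929
endloop
endfacet
facet normal -0.917 -0.376 0.136
outer loop
vertex 2.633 -3.458 -3.683
vertex 2.844 -3.699 -2.929
vertex 2.064 -1.824 -3.001
endloop
endfacet
facet normal -0.917 -0.376 0.136
outer loop
vertex 2.064 -1.824 -3.001
vertex 2.844 -3.699 -2.929
vertex 2.275 -2.065 -2.247
endloop
endfacet
facet normal -0.306 0.879 0.366
outer loop
vertex 2.064 -1.824 -3.001
vertex 2.275 -2.065 -2.247
vertex 3.076 -1.573 -2.759
endloop
endfacet
facet normal 0.306 -0.879 -0.367
outer loop
vertex 2.844 -3.699 -2.929
vertex 3.644 -3.207 -3.441
vertex 3.524 -3.652 -2.475
endloop
endfacet
facet normal -0.466 -0.474 0.747
outer loop
vertex 2.844 -3.699 -2.929
vertex 3.524 -3.652 -2.475
vertex 2.275 -2.065 -2.247
endloop
endfacet
facet normal -0.466 -0.474 0.747
outer loop
vertex 2.275 -2.065 -2.247
vertex 3.524 -3.652 -2.475
vertex 2.955 -2.017 -1.793
endloop
endfacet
facet normal -0.306 0.879 0.366
outer loop
vertex 2.275 -2.065 -2.247
vertex 2.955 -2.017 -1.793
vertex 3.076 -1.573 -2.759
endloop
endfacet
facet normal 0.306 -0.879 -0.367
outer loop
vertex 3.524 -3.652 -2.475
vertex 3.644 -3.207 -3.441
vertex 4.274 -3.344 -2.587
endloop
endfacet
facet normal 0.258 -0.294 0.920
outer loop
vertex 3.524 -3.652 -2.475
vertex 4.274 -3.344 -2.587
vertex 2.955 -2.017 -1.793
endloop
endfacet
facet normal 0.258 -0.295 0.920
outer loop
vertex 2.955 -2.017 -1.793
vertex 4.274 -3.344 -2.587
vertex 3.706 -1.71 -1.905
endloop
endfacet
facet normal -0.305 0.879 0.366
outer loop
vertex 2.955 -2.017 -1.793
vertex 3.706 -1.71 -1.905
vertex 3.076 -1.573 -2.759
endloop
endfacet
facet normal -0.601 -0.123 0.790
outer loop
vertex -2.602 2.264 -1.924
vertex -2.739 4.398 -1.696
vertex -4.26 2.292 -3.18
endloop
endfacet
facet normal 0.064 -0.992 -0.106
outer loop
vertex -3.041 2.542 -4.784
vertex -2.602 2.264 -1.924
vertex -4.26 2.292 -3.18
endloop
endfacet
facet normal -0.601 -0.123 0.790
outer loop
vertex -4.26 2.292 -3.18
vertex -2.739 4.398 -1.696
vertex -4.397 4.426 -2.952
endloop
endfacet
facet normal -0.797 0.013 -0.604
outer loop
vertex -4.397 4.426 -2.952
vertex -3.041 2.542 -4.784
vertex -4.26 2.292 -3.18
endloop
endfacet
facet normal 0.797 -0.013 0.604
outer loop
vertex -2.602 2.264 -1.924
vertex -1.52 4.648 -3.3
vertex -2.739 4.398 -1.696
endloop
endfacet
facet normal 0.064 -0.992 -0.106
outer loop
vertex -1.383 2.514 -3.528
vertex -2.602 2.264 -1.924
vertex -3.041 2.542 -4.784
endloop
endfacet
facet normal 0.797 -0.013 0.604
outer loop
vertex -1.383 2.514 -3.528
vertex -1.52 4.648 -3.3
vertex -2.602 2.264 -1.924
endloop
endfacet
facet normal -0.064 0.992 0.106
outer loop
vertex -2.739 4.398 -1.696
vertex -1.52 4.648 -3.3
vertex -4.397 4.426 -2.952
endloop
endfacet
facet normal -0.797 0.013 -0.604
outer loop
vertex -3.178 4.676 -4.556
vertex -3.041 2.542 -4.784
vertex -4.397 4.426 -2.952
endloop
endfacet
facet normal -0.064 0.992 0.106
outer loop
vertex -4.397 4.426 -2.952
vertex -1.52 4.648 -3.3
vertex -3.178 4.676 -4.556
endloop
endfacet
facet normal 0.601 0.123 -0.790
outer loop
vertex -3.178 4.676 -4.556
vertex -1.383 2.514 -3.528
vertex -3.041 2.542 -4.784
endloop
endfacet
facet normal 0.601 0.123 -0.790
outer loop
vertex -1.52 4.648 -3.3
vertex -1.383 2.514 -3.528
vertex -3.178 4.676 -4.556
endloop
endfacet

endsolid


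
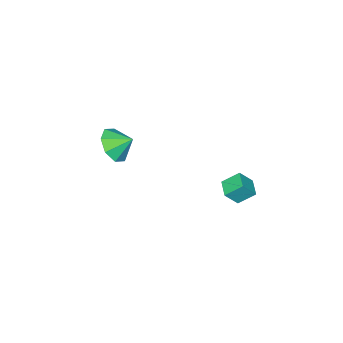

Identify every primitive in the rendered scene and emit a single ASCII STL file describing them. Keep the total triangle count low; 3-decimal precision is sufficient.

solid 
facet normal -0.612 -0.774 0.161
outer loop
vertex -3.662 3.081 2.174
vertex -4.238 3.674 2.838
vertex -4.249 3.383 1.396
endloop
endfacet
facet normal 0.543 -0.559 -0.627
outer loop
vertex -3.662 4.126 1.242
vertex -3.662 3.081 2.174
vertex -4.249 3.383 1.396
endloop
endfacet
facet normal -0.611 -0.775 0.161
outer loop
vertex -4.249 3.383 1.396
vertex -4.238 3.674 2.838
vertex -4.825 3.975 2.061
endloop
endfacet
facet normal -0.575 0.297 -0.762
outer loop
vertex -4.825 3.975 2.061
vertex -3.662 4.126 1.242
vertex -4.249 3.383 1.396
endloop
endfacet
facet normal 0.575 -0.296 0.763
outer loop
vertex -3.662 3.081 2.174
vertex -3.651 4.417 2.684
vertex -4.238 3.674 2.838
endloop
endfacet
facet normal 0.543 -0.559 -0.627
outer loop
vertex -3.075 3.825 2.019
vertex -3.662 3.081 2.174
vertex -3.662 4.126 1.242
endloop
endfacet
facet normal 0.576 -0.296 0.762
outer loop
vertex -3.075 3.825 2.019
vertex -3.651 4.417 2.684
vertex -3.662 3.081 2.174
endloop
endfacet
facet normal -0.543 0.559 0.627
outer loop
vertex -4.238 3.674 2.838
vertex -3.651 4.417 2.684
vertex -4.825 3.975 2.061
endloop
endfacet
facet normal -0.575 0.295 -0.763
outer loop
vertex -4.238 4.719 1.906
vertex -3.662 4.126 1.242
vertex -4.825 3.975 2.061
endloop
endfacet
facet normal -0.543 0.559 0.627
outer loop
vertex -4.825 3.975 2.061
vertex -3.651 4.417 2.684
vertex -4.238 4.719 1.906
endloop
endfacet
facet normal 0.611 0.775 -0.162
outer loop
vertex -4.238 4.719 1.906
vertex -3.075 3.825 2.019
vertex -3.662 4.126 1.242
endloop
endfacet
facet normal 0.611 0.775 -0.160
outer loop
vertex -3.651 4.417 2.684
vertex -3.075 3.825 2.019
vertex -4.238 4.719 1.906
endloop
endfacet
facet normal 0.412 -0.709 -0.572
outer loop
vertex -1.46 -2.641 3.261
vertex -2.144 -2.42 2.495
vertex -1.187 -2.077 2.758
endloop
endfacet
facet normal 0.362 0.517 0.776
outer loop
vertex -1.46 -2.641 3.261
vertex -1.187 -2.077 2.758
vertex -2.596 -1.64 3.125
endloop
endfacet
facet normal 0.412 -0.710 -0.572
outer loop
vertex -1.187 -2.077 2.758
vertex -2.144 -2.42 2.495
vertex -1.474 -1.714 2.101
endloop
endfacet
facet normal 0.357 0.875 0.328
outer loop
vertex -1.187 -2.077 2.758
vertex -1.474 -1.714 2.101
vertex -2.596 -1.64 3.125
endloop
endfacet
facet normal 0.411 -0.709 -0.573
outer loop
vertex -1.474 -1.714 2.101
vertex -2.144 -2.42 2.495
vertex -2.154 -1.764 1.675
endloop
endfacet
facet normal -0.017 0.996 -0.090
outer loop
vertex -1.474 -1.714 2.101
vertex -2.154 -1.764 1.675
vertex -2.596 -1.64 3.125
endloop
endfacet
facet normal 0.412 -0.709 -0.572
outer loop
vertex -2.154 -1.764 1.675
vertex -2.144 -2.42 2.495
vertex -2.827 -2.199 1.73
endloop
endfacet
facet normal -0.541 0.808 -0.234
outer loop
vertex -2.154 -1.764 1.675
vertex -2.827 -2.199 1.73
vertex -2.596 -1.64 3.125
endloop
endfacet
facet normal 0.412 -0.709 -0.572
outer loop
vertex -2.827 -2.199 1.73
vertex -2.144 -2.42 2.495
vertex -3.101 -2.763 2.232
endloop
endfacet
facet normal -0.906 0.423 -0.019
outer loop
vertex -2.827 -2.199 1.73
vertex -3.101 -2.763 2.232
vertex -2.596 -1.64 3.125
endloop
endfacet
facet normal 0.412 -0.709 -0.572
outer loop
vertex -3.101 -2.763 2.232
vertex -2.144 -2.42 2.495
vertex -2.813 -3.126 2.889
endloop
endfacet
facet normal -0.901 0.063 0.430
outer loop
vertex -3.101 -2.763 2.232
vertex -2.813 -3.126 2.889
vertex -2.596 -1.64 3.125
endloop
endfacet
facet normal 0.411 -0.709 -0.572
outer loop
vertex -2.813 -3.126 2.889
vertex -2.144 -2.42 2.495
vertex -2.134 -3.076 3.315
endloop
endfacet
facet normal -0.528 -0.058 0.848
outer loop
vertex -2.813 -3.126 2.889
vertex -2.134 -3.076 3.315
vertex -2.596 -1.64 3.125
endloop
endfacet
facet normal 0.412 -0.709 -0.572
outer loop
vertex -2.134 -3.076 3.315
vertex -2.144 -2.42 2.495
vertex -1.46 -2.641 3.261
endloop
endfacet
facet normal -0.004 0.130 0.992
outer loop
vertex -2.134 -3.076 3.315
vertex -1.46 -2.641 3.261
vertex -2.596 -1.64 3.125
endloop
endfacet

endsolid


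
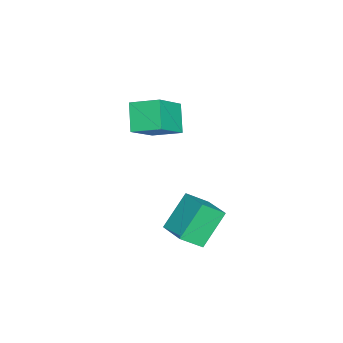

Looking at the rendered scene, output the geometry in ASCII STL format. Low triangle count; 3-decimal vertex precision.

solid 
facet normal -0.690 0.286 -0.665
outer loop
vertex -5.047 0.215 0.851
vertex -4.968 1.61 1.369
vertex -3.928 0.532 -0.173
endloop
endfacet
facet normal -0.053 -0.936 -0.348
outer loop
vertex -2.432 -0.09 1.271
vertex -5.047 0.215 0.851
vertex -3.928 0.532 -0.173
endloop
endfacet
facet normal -0.689 0.287 -0.665
outer loop
vertex -3.928 0.532 -0.173
vertex -4.968 1.61 1.369
vertex -3.848 1.927 0.346
endloop
endfacet
facet normal 0.722 0.204 -0.661
outer loop
vertex -3.848 1.927 0.346
vertex -2.432 -0.09 1.271
vertex -3.928 0.532 -0.173
endloop
endfacet
facet normal -0.722 -0.204 0.660
outer loop
vertex -5.047 0.215 0.851
vertex -3.472 0.988 2.813
vertex -4.968 1.61 1.369
endloop
endfacet
facet normal -0.053 -0.936 -0.348
outer loop
vertex -3.552 -0.407 2.294
vertex -5.047 0.215 0.851
vertex -2.432 -0.09 1.271
endloop
endfacet
facet normal -0.723 -0.204 0.660
outer loop
vertex -3.552 -0.407 2.294
vertex -3.472 0.988 2.813
vertex -5.047 0.215 0.851
endloop
endfacet
facet normal 0.053 0.936 0.348
outer loop
vertex -4.968 1.61 1.369
vertex -3.472 0.988 2.813
vertex -3.848 1.927 0.346
endloop
endfacet
facet normal 0.723 0.204 -0.660
outer loop
vertex -2.353 1.305 1.789
vertex -2.432 -0.09 1.271
vertex -3.848 1.927 0.346
endloop
endfacet
facet normal 0.053 0.936 0.348
outer loop
vertex -3.848 1.927 0.346
vertex -3.472 0.988 2.813
vertex -2.353 1.305 1.789
endloop
endfacet
facet normal 0.689 -0.286 0.666
outer loop
vertex -2.353 1.305 1.789
vertex -3.552 -0.407 2.294
vertex -2.432 -0.09 1.271
endloop
endfacet
facet normal 0.690 -0.287 0.665
outer loop
vertex -3.472 0.988 2.813
vertex -3.552 -0.407 2.294
vertex -2.353 1.305 1.789
endloop
endfacet
facet normal -0.600 0.371 0.709
outer loop
vertex -0.018 2.865 -0.253
vertex 1.011 3.795 0.131
vertex -0.507 3.772 -1.141
endloop
endfacet
facet normal -0.715 -0.646 -0.267
outer loop
vertex 0.669 3.045 -2.531
vertex -0.018 2.865 -0.253
vertex -0.507 3.772 -1.141
endloop
endfacet
facet normal -0.600 0.371 0.709
outer loop
vertex -0.507 3.772 -1.141
vertex 1.011 3.795 0.131
vertex 0.523 4.702 -0.757
endloop
endfacet
facet normal -0.359 0.667 -0.653
outer loop
vertex 0.523 4.702 -0.757
vertex 0.669 3.045 -2.531
vertex -0.507 3.772 -1.141
endloop
endfacet
facet normal 0.359 -0.667 0.653
outer loop
vertex -0.018 2.865 -0.253
vertex 2.187 3.068 -1.259
vertex 1.011 3.795 0.131
endloop
endfacet
facet normal -0.715 -0.646 -0.267
outer loop
vertex 1.157 2.138 -1.643
vertex -0.018 2.865 -0.253
vertex 0.669 3.045 -2.531
endloop
endfacet
facet normal 0.359 -0.667 0.653
outer loop
vertex 1.157 2.138 -1.643
vertex 2.187 3.068 -1.259
vertex -0.018 2.865 -0.253
endloop
endfacet
facet normal 0.715 0.646 0.267
outer loop
vertex 1.011 3.795 0.131
vertex 2.187 3.068 -1.259
vertex 0.523 4.702 -0.757
endloop
endfacet
facet normal -0.359 0.667 -0.653
outer loop
vertex 1.698 3.975 -2.147
vertex 0.669 3.045 -2.531
vertex 0.523 4.702 -0.757
endloop
endfacet
facet normal 0.715 0.646 0.266
outer loop
vertex 0.523 4.702 -0.757
vertex 2.187 3.068 -1.259
vertex 1.698 3.975 -2.147
endloop
endfacet
facet normal 0.600 -0.371 -0.709
outer loop
vertex 1.698 3.975 -2.147
vertex 1.157 2.138 -1.643
vertex 0.669 3.045 -2.531
endloop
endfacet
facet normal 0.599 -0.371 -0.709
outer loop
vertex 2.187 3.068 -1.259
vertex 1.157 2.138 -1.643
vertex 1.698 3.975 -2.147
endloop
endfacet

endsolid


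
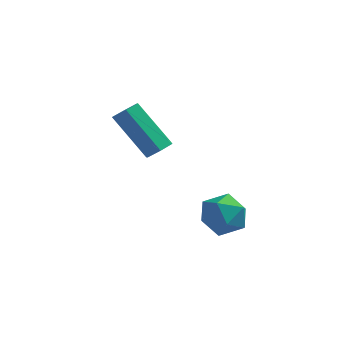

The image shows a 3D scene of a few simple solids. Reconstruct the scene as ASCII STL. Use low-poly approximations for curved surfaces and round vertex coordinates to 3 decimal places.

solid 
facet normal -0.498 0.735 0.460
outer loop
vertex 3.372 1.266 -2.258
vertex 2.912 0.64 -1.755
vertex 3.711 0.987 -1.444
endloop
endfacet
facet normal 0.153 0.953 0.263
outer loop
vertex 3.372 1.266 -2.258
vertex 3.711 0.987 -1.444
vertex 4.277 1.096 -2.168
endloop
endfacet
facet normal 0.208 0.871 -0.445
outer loop
vertex 3.372 1.266 -2.258
vertex 4.277 1.096 -2.168
vertex 3.827 0.816 -2.926
endloop
endfacet
facet normal -0.409 0.603 -0.685
outer loop
vertex 3.372 1.266 -2.258
vertex 3.827 0.816 -2.926
vertex 2.984 0.534 -2.671
endloop
endfacet
facet normal -0.845 0.519 -0.127
outer loop
vertex 3.372 1.266 -2.258
vertex 2.984 0.534 -2.671
vertex 2.912 0.64 -1.755
endloop
endfacet
facet normal 0.631 0.524 0.572
outer loop
vertex 4.277 1.096 -2.168
vertex 3.711 0.987 -1.444
vertex 4.376 0.366 -1.609
endloop
endfacet
facet normal -0.421 0.172 0.891
outer loop
vertex 3.711 0.987 -1.444
vertex 2.912 0.64 -1.755
vertex 3.533 0.084 -1.354
endloop
endfacet
facet normal -0.983 -0.177 -0.057
outer loop
vertex 2.912 0.64 -1.755
vertex 2.984 0.534 -2.671
vertex 3.083 -0.196 -2.112
endloop
endfacet
facet normal -0.277 -0.041 -0.960
outer loop
vertex 2.984 0.534 -2.671
vertex 3.827 0.816 -2.926
vertex 3.649 -0.087 -2.836
endloop
endfacet
facet normal 0.720 0.392 -0.572
outer loop
vertex 3.827 0.816 -2.926
vertex 4.277 1.096 -2.168
vertex 4.448 0.26 -2.525
endloop
endfacet
facet normal 0.409 -0.603 0.685
outer loop
vertex 3.988 -0.366 -2.022
vertex 4.376 0.366 -1.609
vertex 3.533 0.084 -1.354
endloop
endfacet
facet normal -0.208 -0.871 0.445
outer loop
vertex 3.988 -0.366 -2.022
vertex 3.533 0.084 -1.354
vertex 3.083 -0.196 -2.112
endloop
endfacet
facet normal -0.153 -0.953 -0.263
outer loop
vertex 3.988 -0.366 -2.022
vertex 3.083 -0.196 -2.112
vertex 3.649 -0.087 -2.836
endloop
endfacet
facet normal 0.498 -0.735 -0.460
outer loop
vertex 3.988 -0.366 -2.022
vertex 3.649 -0.087 -2.836
vertex 4.448 0.26 -2.525
endloop
endfacet
facet normal 0.845 -0.519 0.127
outer loop
vertex 3.988 -0.366 -2.022
vertex 4.448 0.26 -2.525
vertex 4.376 0.366 -1.609
endloop
endfacet
facet normal 0.277 0.041 0.960
outer loop
vertex 3.533 0.084 -1.354
vertex 4.376 0.366 -1.609
vertex 3.711 0.987 -1.444
endloop
endfacet
facet normal -0.720 -0.392 0.572
outer loop
vertex 3.083 -0.196 -2.112
vertex 3.533 0.084 -1.354
vertex 2.912 0.64 -1.755
endloop
endfacet
facet normal -0.631 -0.524 -0.572
outer loop
vertex 3.649 -0.087 -2.836
vertex 3.083 -0.196 -2.112
vertex 2.984 0.534 -2.671
endloop
endfacet
facet normal 0.421 -0.172 -0.891
outer loop
vertex 4.448 0.26 -2.525
vertex 3.649 -0.087 -2.836
vertex 3.827 0.816 -2.926
endloop
endfacet
facet normal 0.983 0.177 0.057
outer loop
vertex 4.376 0.366 -1.609
vertex 4.448 0.26 -2.525
vertex 4.277 1.096 -2.168
endloop
endfacet
facet normal 0.648 -0.235 -0.724
outer loop
vertex 1.028 3.752 -1.103
vertex 0.567 3.697 -1.498
vertex 0.844 4.236 -1.425
endloop
endfacet
facet normal 0.699 0.561 0.444
outer loop
vertex 1.028 3.752 -1.103
vertex 0.844 4.236 -1.425
vertex -0.366 4.257 0.454
endloop
endfacet
facet normal 0.699 0.562 0.444
outer loop
vertex -0.366 4.257 0.454
vertex 0.844 4.236 -1.425
vertex -0.55 4.741 0.131
endloop
endfacet
facet normal -0.649 0.236 0.723
outer loop
vertex -0.366 4.257 0.454
vertex -0.55 4.741 0.131
vertex -0.827 4.203 0.058
endloop
endfacet
facet normal 0.649 -0.235 -0.724
outer loop
vertex 0.844 4.236 -1.425
vertex 0.567 3.697 -1.498
vertex 0.382 4.181 -1.821
endloop
endfacet
facet normal 0.087 0.968 -0.236
outer loop
vertex 0.844 4.236 -1.425
vertex 0.382 4.181 -1.821
vertex -0.55 4.741 0.131
endloop
endfacet
facet normal 0.088 0.968 -0.235
outer loop
vertex -0.55 4.741 0.131
vertex 0.382 4.181 -1.821
vertex -1.011 4.687 -0.264
endloop
endfacet
facet normal -0.648 0.235 0.724
outer loop
vertex -0.55 4.741 0.131
vertex -1.011 4.687 -0.264
vertex -0.827 4.203 0.058
endloop
endfacet
facet normal 0.649 -0.235 -0.724
outer loop
vertex 0.382 4.181 -1.821
vertex 0.567 3.697 -1.498
vertex 0.106 3.643 -1.894
endloop
endfacet
facet normal -0.612 0.406 -0.679
outer loop
vertex 0.382 4.181 -1.821
vertex 0.106 3.643 -1.894
vertex -1.011 4.687 -0.264
endloop
endfacet
facet normal -0.611 0.406 -0.679
outer loop
vertex -1.011 4.687 -0.264
vertex 0.106 3.643 -1.894
vertex -1.288 4.148 -0.337
endloop
endfacet
facet normal -0.648 0.235 0.724
outer loop
vertex -1.011 4.687 -0.264
vertex -1.288 4.148 -0.337
vertex -0.827 4.203 0.058
endloop
endfacet
facet normal 0.649 -0.236 -0.723
outer loop
vertex 0.106 3.643 -1.894
vertex 0.567 3.697 -1.498
vertex 0.29 3.159 -1.571
endloop
endfacet
facet normal -0.699 -0.562 -0.443
outer loop
vertex 0.106 3.643 -1.894
vertex 0.29 3.159 -1.571
vertex -1.288 4.148 -0.337
endloop
endfacet
facet normal -0.699 -0.561 -0.444
outer loop
vertex -1.288 4.148 -0.337
vertex 0.29 3.159 -1.571
vertex -1.104 3.664 -0.015
endloop
endfacet
facet normal -0.648 0.235 0.724
outer loop
vertex -1.288 4.148 -0.337
vertex -1.104 3.664 -0.015
vertex -0.827 4.203 0.058
endloop
endfacet
facet normal 0.648 -0.235 -0.724
outer loop
vertex 0.29 3.159 -1.571
vertex 0.567 3.697 -1.498
vertex 0.751 3.213 -1.176
endloop
endfacet
facet normal -0.088 -0.968 0.235
outer loop
vertex 0.29 3.159 -1.571
vertex 0.751 3.213 -1.176
vertex -1.104 3.664 -0.015
endloop
endfacet
facet normal -0.087 -0.968 0.236
outer loop
vertex -1.104 3.664 -0.015
vertex 0.751 3.213 -1.176
vertex -0.642 3.719 0.381
endloop
endfacet
facet normal -0.649 0.235 0.724
outer loop
vertex -1.104 3.664 -0.015
vertex -0.642 3.719 0.381
vertex -0.827 4.203 0.058
endloop
endfacet
facet normal 0.648 -0.235 -0.724
outer loop
vertex 0.751 3.213 -1.176
vertex 0.567 3.697 -1.498
vertex 1.028 3.752 -1.103
endloop
endfacet
facet normal 0.611 -0.406 0.679
outer loop
vertex 0.751 3.213 -1.176
vertex 1.028 3.752 -1.103
vertex -0.642 3.719 0.381
endloop
endfacet
facet normal 0.612 -0.406 0.679
outer loop
vertex -0.642 3.719 0.381
vertex 1.028 3.752 -1.103
vertex -0.366 4.257 0.454
endloop
endfacet
facet normal -0.649 0.235 0.724
outer loop
vertex -0.642 3.719 0.381
vertex -0.366 4.257 0.454
vertex -0.827 4.203 0.058
endloop
endfacet

endsolid


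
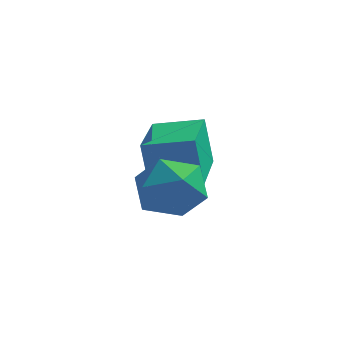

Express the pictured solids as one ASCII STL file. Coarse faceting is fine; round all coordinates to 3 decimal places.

solid 
facet normal -0.964 -0.205 -0.169
outer loop
vertex -4.036 0.5 -0.307
vertex -4.443 2.608 -0.539
vertex -3.769 0.397 -1.708
endloop
endfacet
facet normal 0.189 -0.976 0.108
outer loop
vertex -2.477 0.672 -1.481
vertex -4.036 0.5 -0.307
vertex -3.769 0.397 -1.708
endloop
endfacet
facet normal -0.964 -0.205 -0.169
outer loop
vertex -3.769 0.397 -1.708
vertex -4.443 2.608 -0.539
vertex -4.176 2.506 -1.94
endloop
endfacet
facet normal 0.187 -0.072 -0.980
outer loop
vertex -4.176 2.506 -1.94
vertex -2.477 0.672 -1.481
vertex -3.769 0.397 -1.708
endloop
endfacet
facet normal -0.187 0.072 0.980
outer loop
vertex -4.036 0.5 -0.307
vertex -3.151 2.883 -0.312
vertex -4.443 2.608 -0.539
endloop
endfacet
facet normal 0.188 -0.976 0.107
outer loop
vertex -2.744 0.774 -0.08
vertex -4.036 0.5 -0.307
vertex -2.477 0.672 -1.481
endloop
endfacet
facet normal -0.187 0.072 0.980
outer loop
vertex -2.744 0.774 -0.08
vertex -3.151 2.883 -0.312
vertex -4.036 0.5 -0.307
endloop
endfacet
facet normal -0.189 0.976 -0.107
outer loop
vertex -4.443 2.608 -0.539
vertex -3.151 2.883 -0.312
vertex -4.176 2.506 -1.94
endloop
endfacet
facet normal 0.187 -0.072 -0.980
outer loop
vertex -2.884 2.78 -1.713
vertex -2.477 0.672 -1.481
vertex -4.176 2.506 -1.94
endloop
endfacet
facet normal -0.188 0.976 -0.108
outer loop
vertex -4.176 2.506 -1.94
vertex -3.151 2.883 -0.312
vertex -2.884 2.78 -1.713
endloop
endfacet
facet normal 0.964 0.205 0.169
outer loop
vertex -2.884 2.78 -1.713
vertex -2.744 0.774 -0.08
vertex -2.477 0.672 -1.481
endloop
endfacet
facet normal 0.964 0.205 0.169
outer loop
vertex -3.151 2.883 -0.312
vertex -2.744 0.774 -0.08
vertex -2.884 2.78 -1.713
endloop
endfacet
facet normal 0.342 -0.061 0.938
outer loop
vertex -2.404 0.078 -0.557
vertex -3.261 -0.35 -0.272
vertex -2.5 -0.916 -0.587
endloop
endfacet
facet normal 0.878 -0.099 0.468
outer loop
vertex -2.404 0.078 -0.557
vertex -2.5 -0.916 -0.587
vertex -2.047 -0.436 -1.336
endloop
endfacet
facet normal 0.866 0.494 0.071
outer loop
vertex -2.404 0.078 -0.557
vertex -2.047 -0.436 -1.336
vertex -2.527 0.427 -1.485
endloop
endfacet
facet normal 0.323 0.899 0.295
outer loop
vertex -2.404 0.078 -0.557
vertex -2.527 0.427 -1.485
vertex -3.277 0.481 -0.828
endloop
endfacet
facet normal -0.001 0.556 0.831
outer loop
vertex -2.404 0.078 -0.557
vertex -3.277 0.481 -0.828
vertex -3.261 -0.35 -0.272
endloop
endfacet
facet normal 0.755 -0.654 0.037
outer loop
vertex -2.047 -0.436 -1.336
vertex -2.5 -0.916 -0.587
vertex -2.683 -1.181 -1.532
endloop
endfacet
facet normal -0.112 -0.594 0.797
outer loop
vertex -2.5 -0.916 -0.587
vertex -3.261 -0.35 -0.272
vertex -3.433 -1.127 -0.875
endloop
endfacet
facet normal -0.667 0.405 0.625
outer loop
vertex -3.261 -0.35 -0.272
vertex -3.277 0.481 -0.828
vertex -3.913 -0.264 -1.024
endloop
endfacet
facet normal -0.143 0.960 -0.242
outer loop
vertex -3.277 0.481 -0.828
vertex -2.527 0.427 -1.485
vertex -3.46 0.216 -1.773
endloop
endfacet
facet normal 0.736 0.305 -0.604
outer loop
vertex -2.527 0.427 -1.485
vertex -2.047 -0.436 -1.336
vertex -2.699 -0.35 -2.088
endloop
endfacet
facet normal -0.323 -0.899 -0.295
outer loop
vertex -3.556 -0.778 -1.803
vertex -2.683 -1.181 -1.532
vertex -3.433 -1.127 -0.875
endloop
endfacet
facet normal -0.866 -0.494 -0.071
outer loop
vertex -3.556 -0.778 -1.803
vertex -3.433 -1.127 -0.875
vertex -3.913 -0.264 -1.024
endloop
endfacet
facet normal -0.878 0.099 -0.468
outer loop
vertex -3.556 -0.778 -1.803
vertex -3.913 -0.264 -1.024
vertex -3.46 0.216 -1.773
endloop
endfacet
facet normal -0.342 0.061 -0.938
outer loop
vertex -3.556 -0.778 -1.803
vertex -3.46 0.216 -1.773
vertex -2.699 -0.35 -2.088
endloop
endfacet
facet normal 0.001 -0.556 -0.831
outer loop
vertex -3.556 -0.778 -1.803
vertex -2.699 -0.35 -2.088
vertex -2.683 -1.181 -1.532
endloop
endfacet
facet normal 0.143 -0.960 0.242
outer loop
vertex -3.433 -1.127 -0.875
vertex -2.683 -1.181 -1.532
vertex -2.5 -0.916 -0.587
endloop
endfacet
facet normal -0.736 -0.305 0.604
outer loop
vertex -3.913 -0.264 -1.024
vertex -3.433 -1.127 -0.875
vertex -3.261 -0.35 -0.272
endloop
endfacet
facet normal -0.755 0.654 -0.037
outer loop
vertex -3.46 0.216 -1.773
vertex -3.913 -0.264 -1.024
vertex -3.277 0.481 -0.828
endloop
endfacet
facet normal 0.112 0.594 -0.797
outer loop
vertex -2.699 -0.35 -2.088
vertex -3.46 0.216 -1.773
vertex -2.527 0.427 -1.485
endloop
endfacet
facet normal 0.667 -0.405 -0.625
outer loop
vertex -2.683 -1.181 -1.532
vertex -2.699 -0.35 -2.088
vertex -2.047 -0.436 -1.336
endloop
endfacet

endsolid
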